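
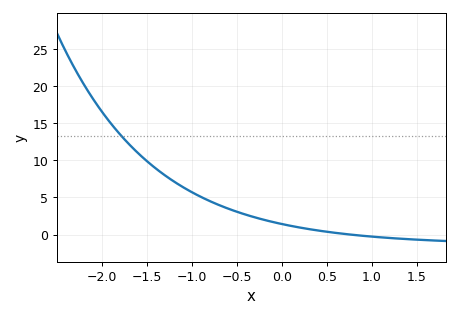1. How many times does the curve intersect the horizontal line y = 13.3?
1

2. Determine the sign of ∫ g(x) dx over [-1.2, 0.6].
positive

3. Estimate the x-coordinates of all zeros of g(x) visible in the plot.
0.761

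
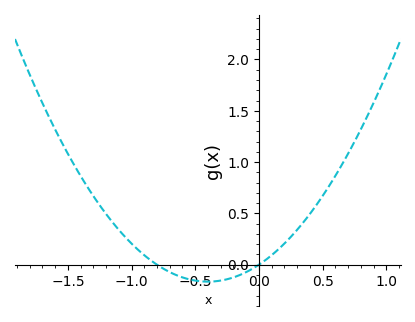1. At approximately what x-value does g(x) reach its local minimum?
-0.4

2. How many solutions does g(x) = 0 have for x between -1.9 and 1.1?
2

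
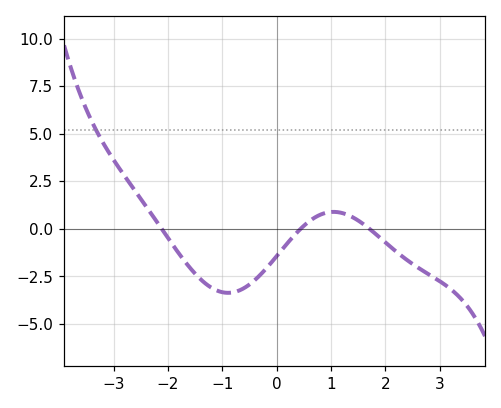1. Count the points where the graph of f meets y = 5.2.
1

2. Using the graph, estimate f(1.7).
0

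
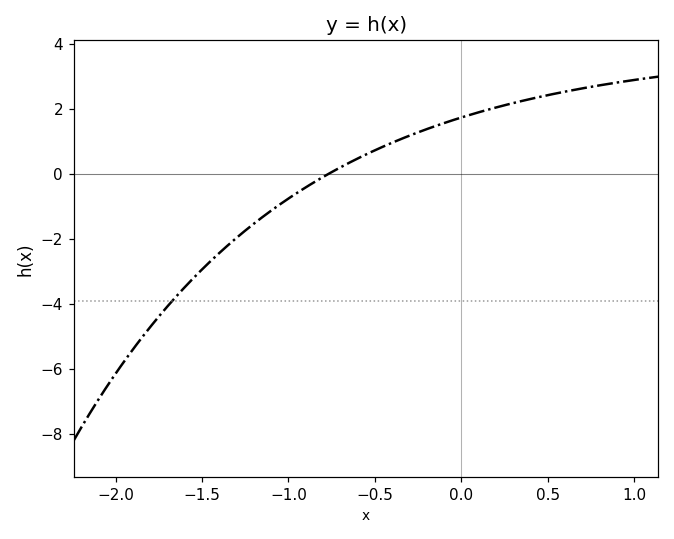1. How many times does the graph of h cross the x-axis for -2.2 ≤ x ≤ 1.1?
1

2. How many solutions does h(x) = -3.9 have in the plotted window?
1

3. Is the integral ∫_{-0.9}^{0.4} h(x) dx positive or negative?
positive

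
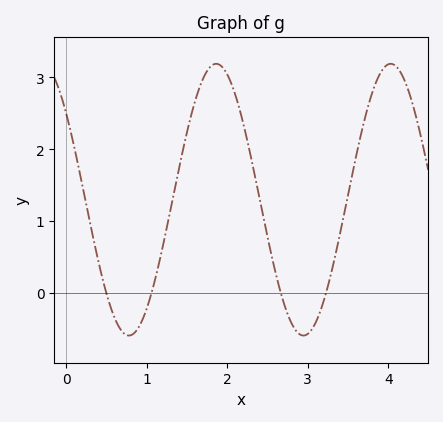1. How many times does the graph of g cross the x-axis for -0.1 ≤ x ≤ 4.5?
4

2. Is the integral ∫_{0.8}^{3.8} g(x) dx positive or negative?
positive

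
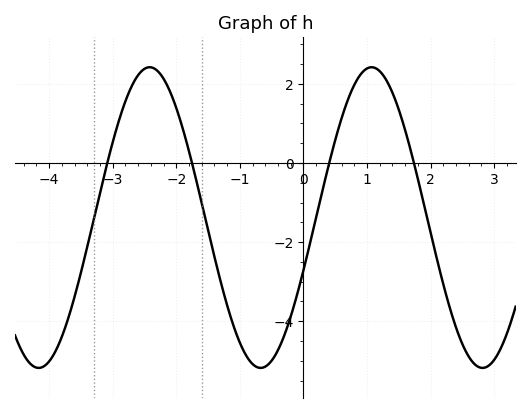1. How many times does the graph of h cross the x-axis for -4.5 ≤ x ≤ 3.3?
4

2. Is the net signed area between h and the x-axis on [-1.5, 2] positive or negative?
negative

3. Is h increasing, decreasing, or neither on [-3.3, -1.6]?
neither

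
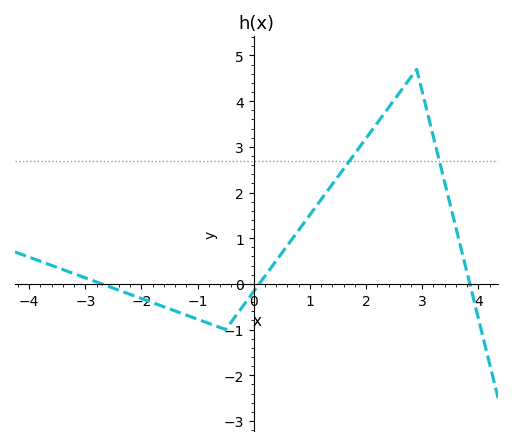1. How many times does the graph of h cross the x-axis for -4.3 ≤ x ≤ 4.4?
3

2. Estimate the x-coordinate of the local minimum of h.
-0.501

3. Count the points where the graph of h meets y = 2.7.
2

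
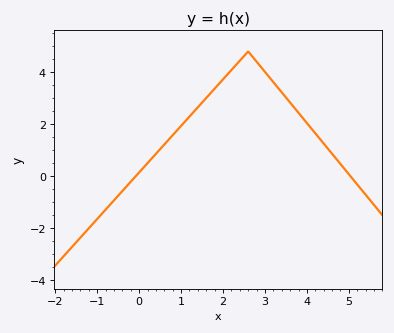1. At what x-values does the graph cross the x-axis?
0, 5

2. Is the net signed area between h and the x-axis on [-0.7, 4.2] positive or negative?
positive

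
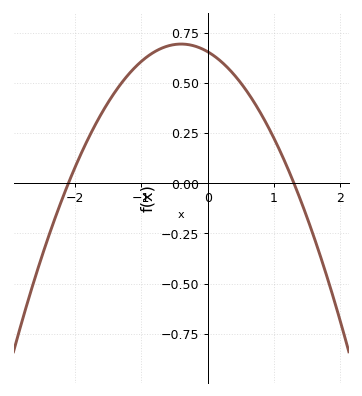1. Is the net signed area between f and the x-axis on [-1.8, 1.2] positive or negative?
positive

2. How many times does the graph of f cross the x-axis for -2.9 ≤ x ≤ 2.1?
2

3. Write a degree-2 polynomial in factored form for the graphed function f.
y = -0.24(x + 2.1)(x - 1.3)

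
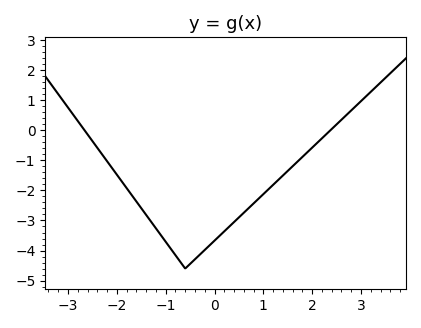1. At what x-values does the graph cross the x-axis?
-2.7, 2.4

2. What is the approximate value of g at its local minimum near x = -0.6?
-4.6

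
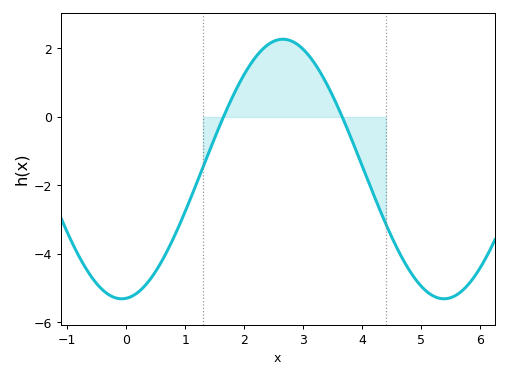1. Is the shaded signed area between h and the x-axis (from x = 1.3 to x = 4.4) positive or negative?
positive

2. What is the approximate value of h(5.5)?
-5.28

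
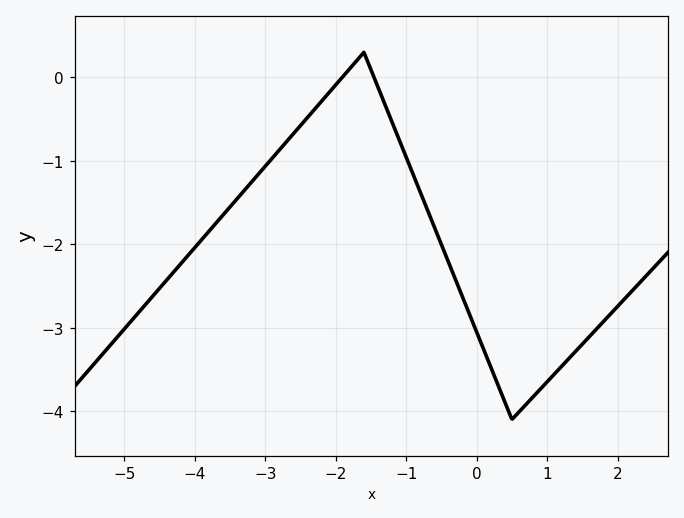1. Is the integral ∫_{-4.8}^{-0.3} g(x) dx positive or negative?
negative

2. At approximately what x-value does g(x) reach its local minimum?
0.499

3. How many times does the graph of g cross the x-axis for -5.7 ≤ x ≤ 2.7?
2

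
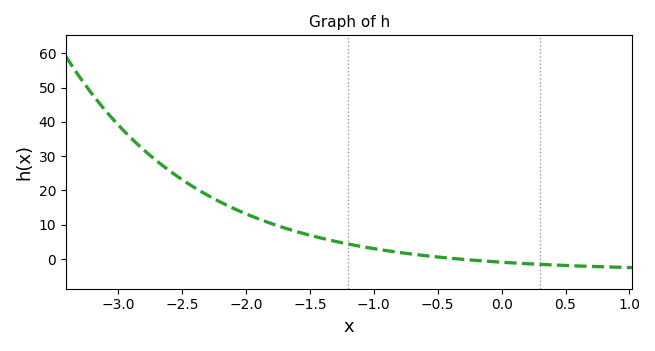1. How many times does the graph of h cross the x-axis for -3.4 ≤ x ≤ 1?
1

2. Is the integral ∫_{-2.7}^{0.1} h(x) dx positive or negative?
positive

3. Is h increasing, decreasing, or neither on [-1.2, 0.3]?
decreasing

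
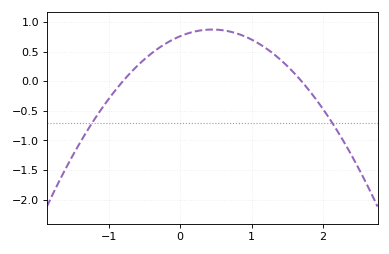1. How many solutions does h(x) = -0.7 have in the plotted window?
2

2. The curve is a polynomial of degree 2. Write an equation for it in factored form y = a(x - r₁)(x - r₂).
y = -0.56(x + 0.8)(x - 1.7)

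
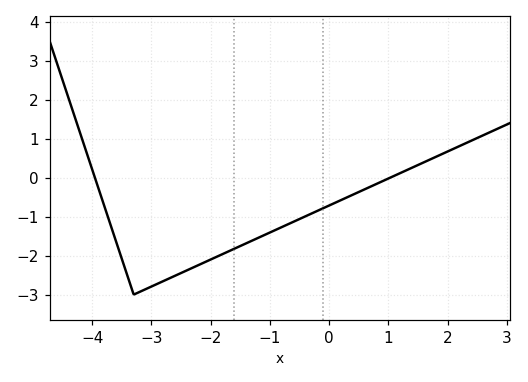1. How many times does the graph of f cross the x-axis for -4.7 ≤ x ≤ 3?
2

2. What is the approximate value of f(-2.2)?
-2.2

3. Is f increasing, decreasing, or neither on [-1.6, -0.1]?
increasing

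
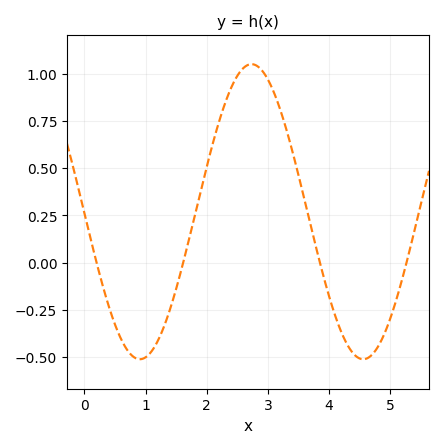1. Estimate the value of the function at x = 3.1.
0.9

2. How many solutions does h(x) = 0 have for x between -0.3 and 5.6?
4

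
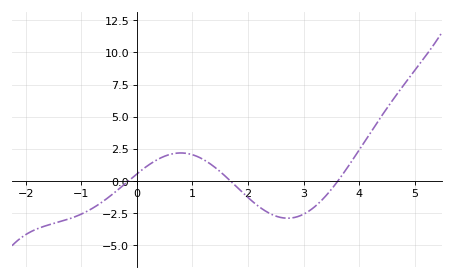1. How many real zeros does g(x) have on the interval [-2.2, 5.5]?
3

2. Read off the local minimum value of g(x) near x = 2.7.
-2.88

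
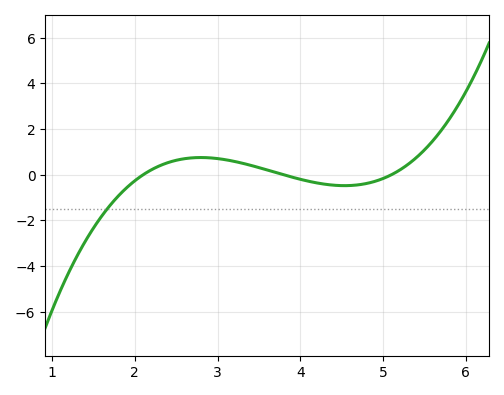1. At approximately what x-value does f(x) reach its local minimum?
4.5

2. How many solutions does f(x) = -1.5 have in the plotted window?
1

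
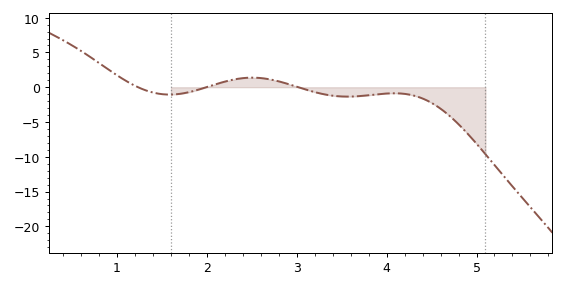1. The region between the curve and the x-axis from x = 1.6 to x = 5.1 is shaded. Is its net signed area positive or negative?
negative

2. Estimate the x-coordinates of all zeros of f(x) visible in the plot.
1.23, 1.99, 3.02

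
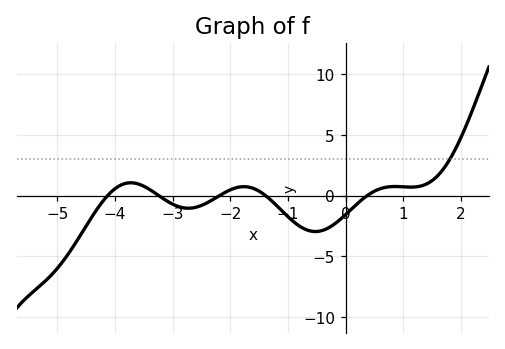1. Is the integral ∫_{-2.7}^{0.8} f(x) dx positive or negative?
negative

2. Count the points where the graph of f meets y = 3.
1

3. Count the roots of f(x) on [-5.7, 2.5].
5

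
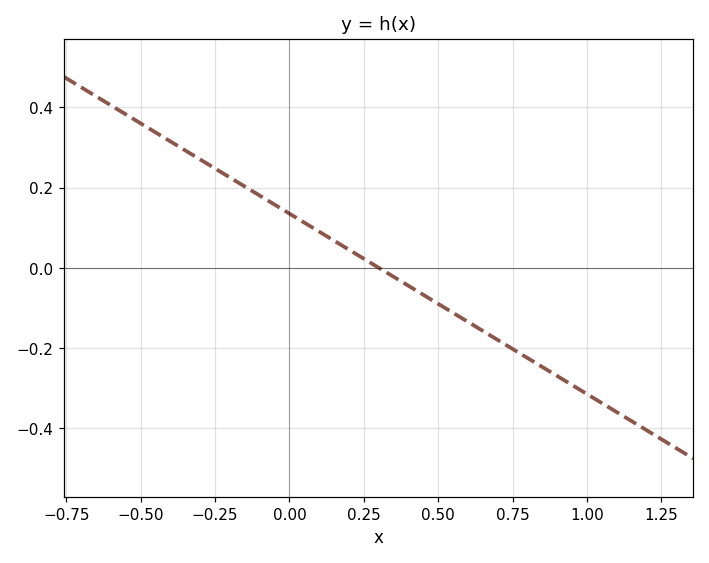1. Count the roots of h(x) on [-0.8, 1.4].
1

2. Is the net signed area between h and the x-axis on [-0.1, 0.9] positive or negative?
negative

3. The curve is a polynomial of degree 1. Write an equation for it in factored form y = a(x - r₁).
y = -0.45(x - 0.3)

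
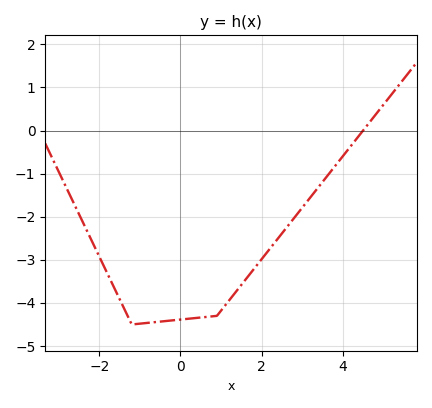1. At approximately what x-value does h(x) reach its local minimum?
-1.2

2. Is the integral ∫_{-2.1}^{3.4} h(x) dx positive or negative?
negative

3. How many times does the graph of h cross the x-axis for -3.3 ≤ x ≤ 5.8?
1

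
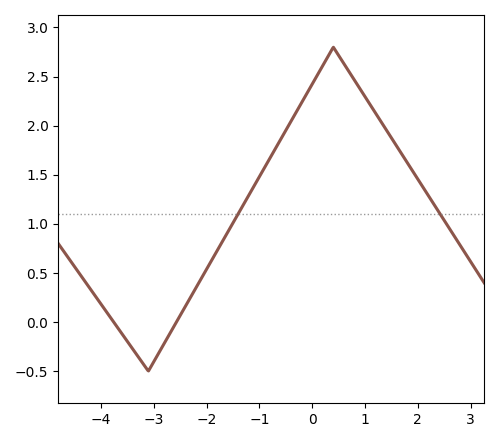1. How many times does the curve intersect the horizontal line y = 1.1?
2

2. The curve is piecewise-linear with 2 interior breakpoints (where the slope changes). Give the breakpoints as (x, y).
(-3.1, -0.5); (0.4, 2.8)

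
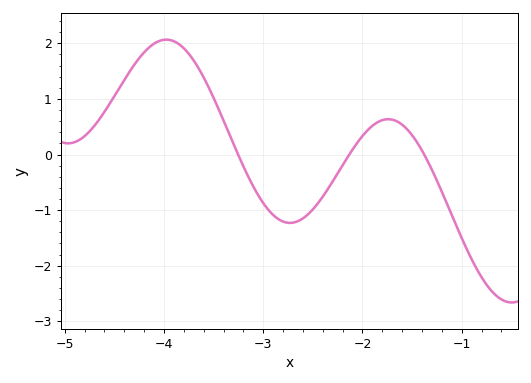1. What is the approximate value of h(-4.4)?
1.34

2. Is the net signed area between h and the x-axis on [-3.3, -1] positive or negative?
negative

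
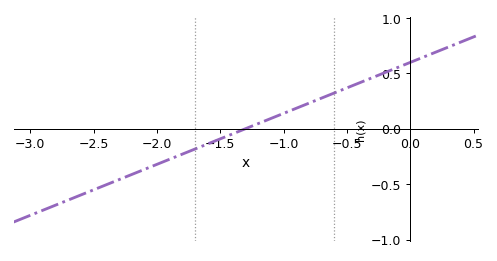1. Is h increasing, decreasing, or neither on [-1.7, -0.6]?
increasing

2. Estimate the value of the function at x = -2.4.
-0.5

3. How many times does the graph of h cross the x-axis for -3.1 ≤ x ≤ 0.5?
1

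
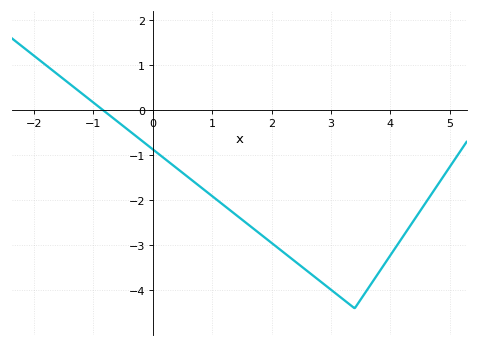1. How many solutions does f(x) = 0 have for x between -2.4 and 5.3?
1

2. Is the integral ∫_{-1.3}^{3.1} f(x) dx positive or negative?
negative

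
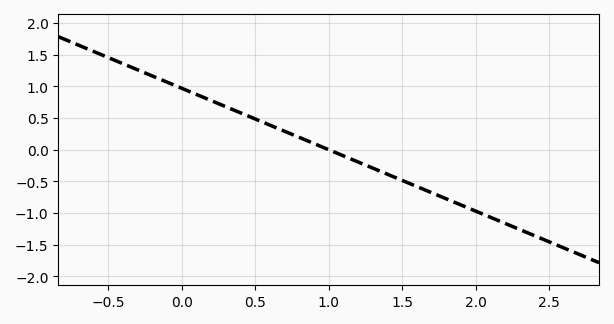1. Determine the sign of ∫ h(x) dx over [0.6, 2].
negative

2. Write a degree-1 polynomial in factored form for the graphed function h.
y = -0.97(x - 1)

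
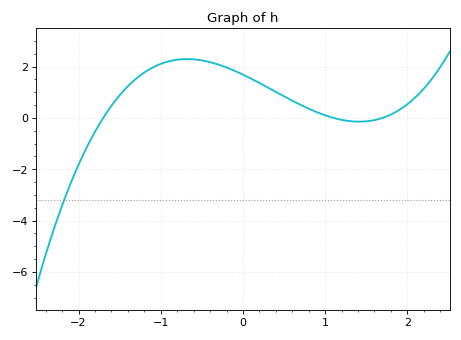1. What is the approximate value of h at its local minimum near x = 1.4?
-0.2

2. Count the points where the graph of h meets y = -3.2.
1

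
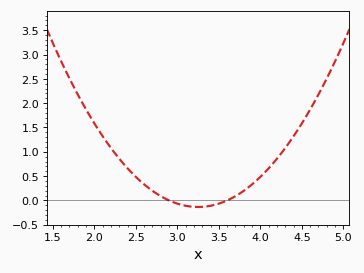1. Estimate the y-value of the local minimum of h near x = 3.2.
-0.15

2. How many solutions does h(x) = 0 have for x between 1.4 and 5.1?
2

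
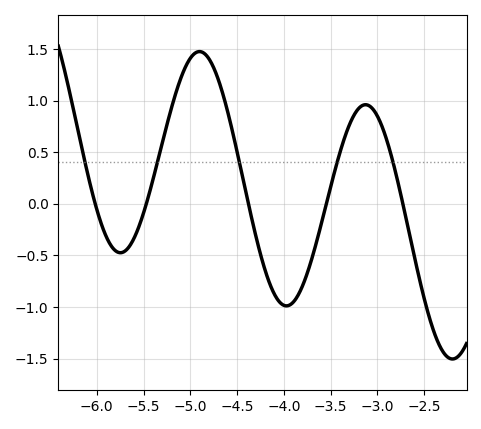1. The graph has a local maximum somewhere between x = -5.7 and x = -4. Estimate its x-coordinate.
-4.9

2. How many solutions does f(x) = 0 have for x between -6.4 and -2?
5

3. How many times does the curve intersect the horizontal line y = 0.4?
5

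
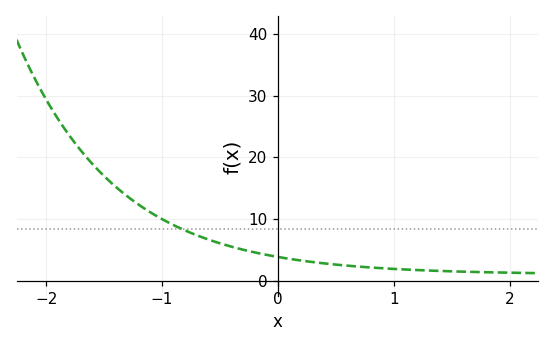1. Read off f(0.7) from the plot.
2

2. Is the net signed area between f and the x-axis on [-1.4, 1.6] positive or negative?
positive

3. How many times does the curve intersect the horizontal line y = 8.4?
1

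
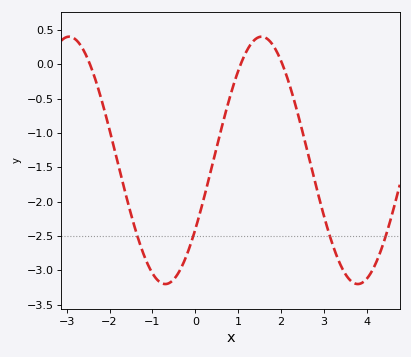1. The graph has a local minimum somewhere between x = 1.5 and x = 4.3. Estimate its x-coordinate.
3.79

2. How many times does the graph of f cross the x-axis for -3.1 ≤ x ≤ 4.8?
3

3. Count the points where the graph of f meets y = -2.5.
4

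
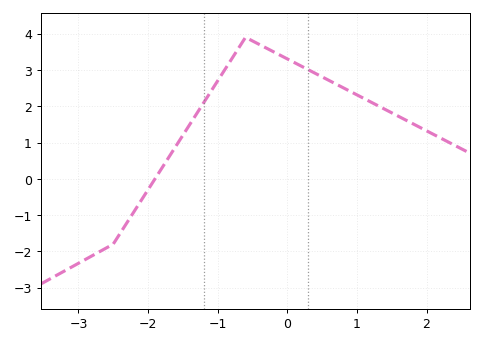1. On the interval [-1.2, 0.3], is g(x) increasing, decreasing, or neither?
neither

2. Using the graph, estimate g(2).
1.3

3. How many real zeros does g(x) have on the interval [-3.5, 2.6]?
1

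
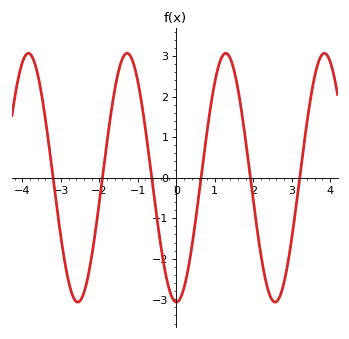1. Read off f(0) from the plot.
-3.1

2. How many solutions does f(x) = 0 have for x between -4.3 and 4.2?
6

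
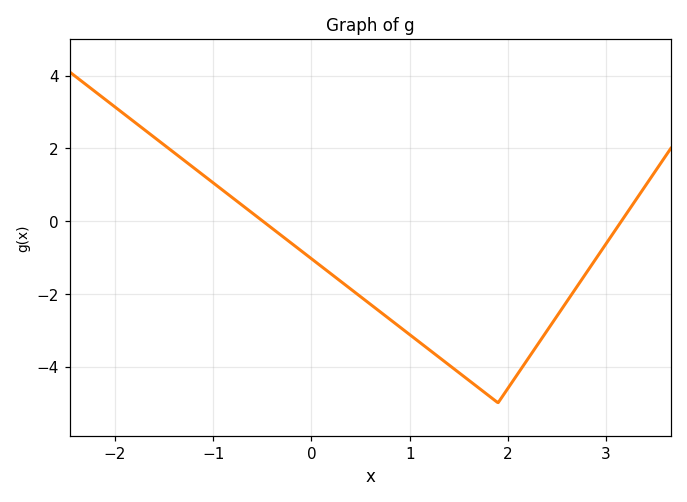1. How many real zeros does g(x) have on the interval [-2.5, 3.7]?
2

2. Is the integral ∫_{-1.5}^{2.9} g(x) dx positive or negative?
negative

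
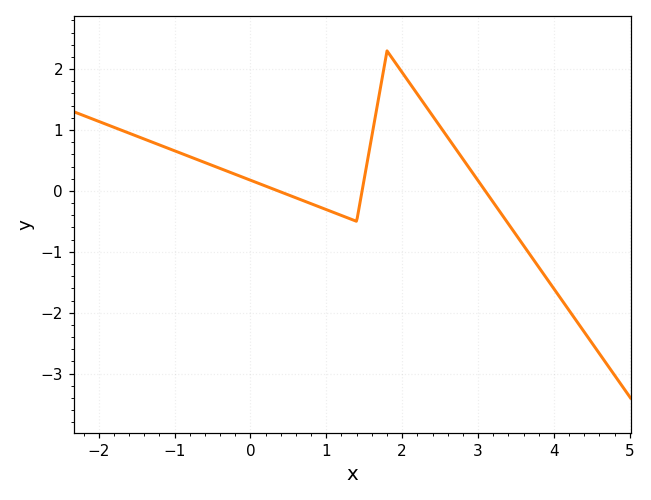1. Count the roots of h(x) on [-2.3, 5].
3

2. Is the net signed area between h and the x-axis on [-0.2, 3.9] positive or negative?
positive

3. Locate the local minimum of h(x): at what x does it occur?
1.4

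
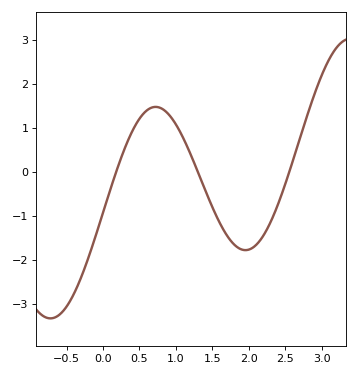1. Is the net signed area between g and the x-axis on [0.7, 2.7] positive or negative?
negative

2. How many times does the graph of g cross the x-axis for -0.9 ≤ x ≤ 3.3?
3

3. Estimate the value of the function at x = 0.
-0.9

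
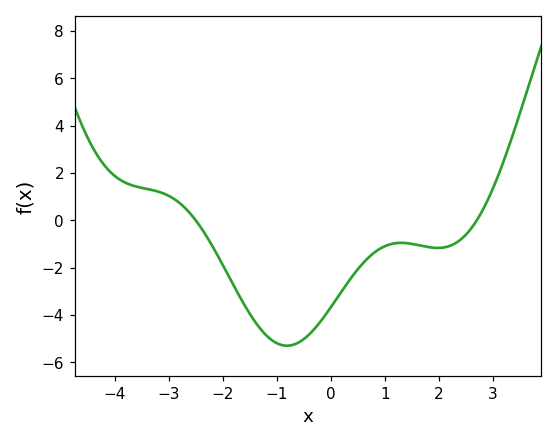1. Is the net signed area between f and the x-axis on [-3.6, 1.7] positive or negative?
negative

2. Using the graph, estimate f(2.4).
-0.8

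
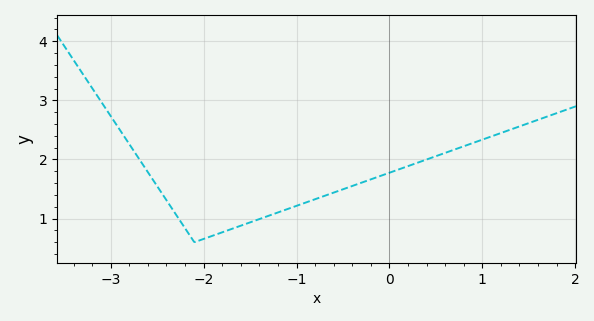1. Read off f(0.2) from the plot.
1.9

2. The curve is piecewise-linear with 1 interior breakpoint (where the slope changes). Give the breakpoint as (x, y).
(-2.1, 0.6)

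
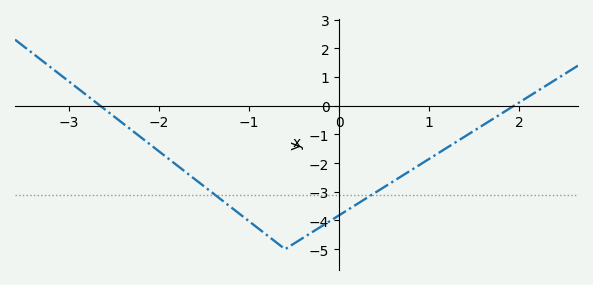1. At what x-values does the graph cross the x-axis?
-2.7, 1.9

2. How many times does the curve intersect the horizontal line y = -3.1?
2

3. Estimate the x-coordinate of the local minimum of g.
-0.6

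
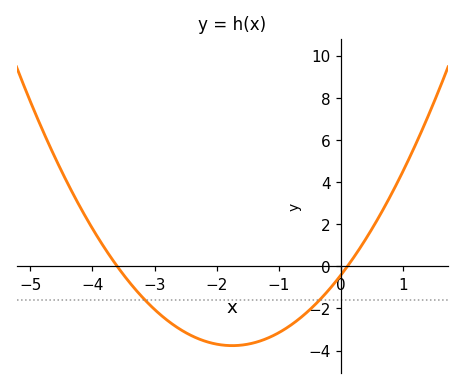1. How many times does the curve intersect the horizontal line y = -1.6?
2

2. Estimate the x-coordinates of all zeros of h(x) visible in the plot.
-3.6, 0.1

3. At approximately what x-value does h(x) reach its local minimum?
-1.8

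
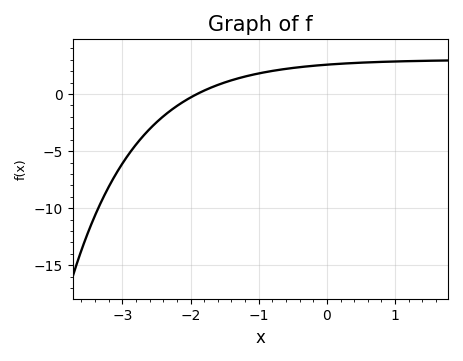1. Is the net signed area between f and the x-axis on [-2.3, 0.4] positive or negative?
positive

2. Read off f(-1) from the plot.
2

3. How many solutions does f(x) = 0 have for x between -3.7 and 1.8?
1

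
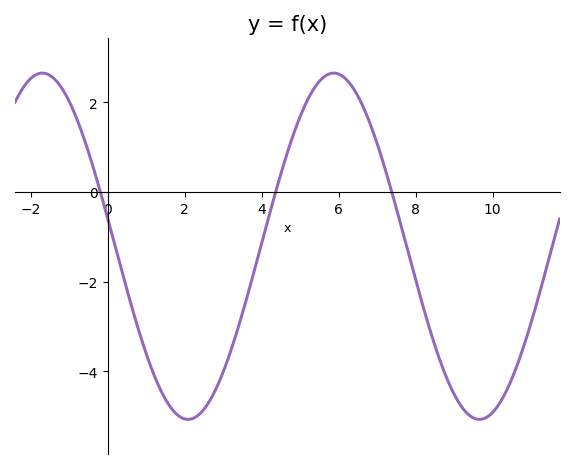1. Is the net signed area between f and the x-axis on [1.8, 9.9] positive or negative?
negative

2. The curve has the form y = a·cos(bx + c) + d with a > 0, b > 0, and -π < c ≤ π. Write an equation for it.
y = 3.86cos(0.83x + 1.41) - 1.21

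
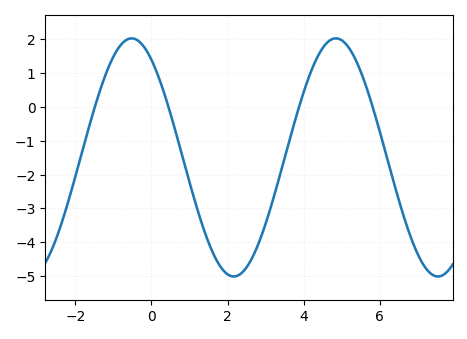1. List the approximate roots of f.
-1.4, 0.4, 3.8, 5.8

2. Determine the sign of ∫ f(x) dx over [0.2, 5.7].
negative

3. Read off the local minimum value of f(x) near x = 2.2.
-5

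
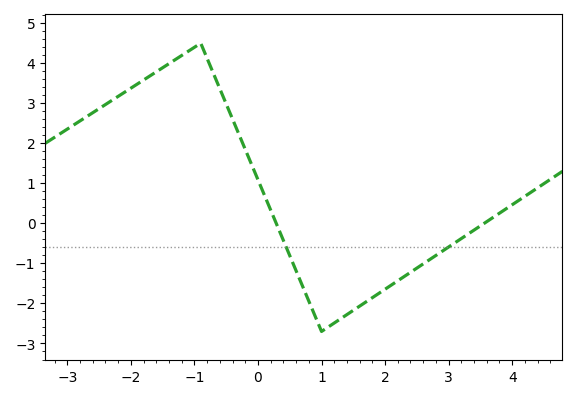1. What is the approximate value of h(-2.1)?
3.3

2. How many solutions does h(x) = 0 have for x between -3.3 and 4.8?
2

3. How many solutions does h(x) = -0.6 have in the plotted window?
2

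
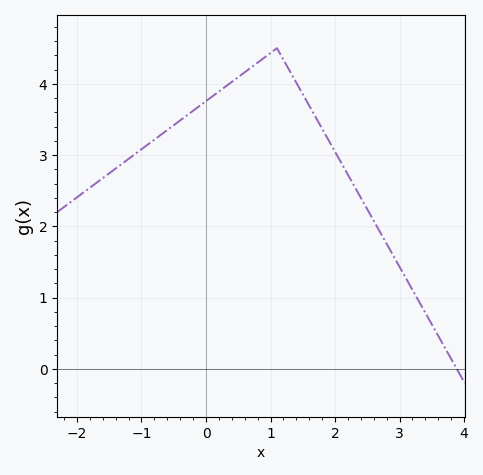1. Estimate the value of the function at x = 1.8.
3.37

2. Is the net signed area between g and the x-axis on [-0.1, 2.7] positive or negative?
positive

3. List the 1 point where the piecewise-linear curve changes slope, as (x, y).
(1.1, 4.5)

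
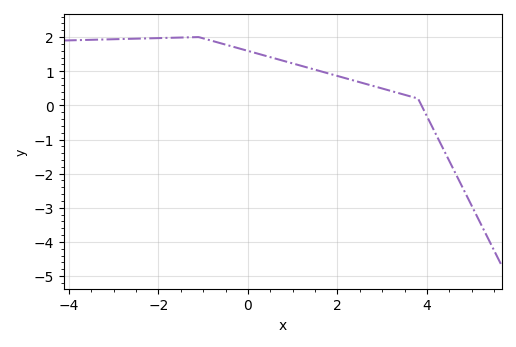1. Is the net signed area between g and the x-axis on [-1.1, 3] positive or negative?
positive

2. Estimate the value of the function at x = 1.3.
1.1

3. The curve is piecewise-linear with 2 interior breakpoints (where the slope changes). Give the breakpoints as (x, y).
(-1.1, 2); (3.8, 0.2)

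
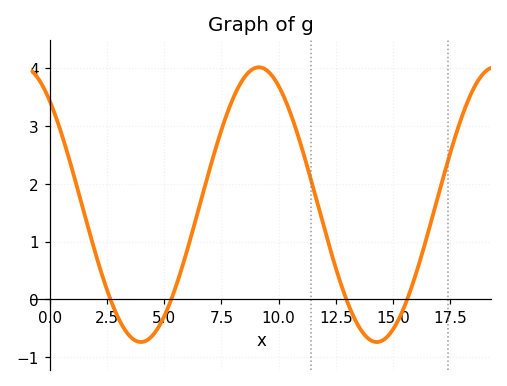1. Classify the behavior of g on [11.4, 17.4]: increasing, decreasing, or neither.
neither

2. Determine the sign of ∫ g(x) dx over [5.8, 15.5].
positive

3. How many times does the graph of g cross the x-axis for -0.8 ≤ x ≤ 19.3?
4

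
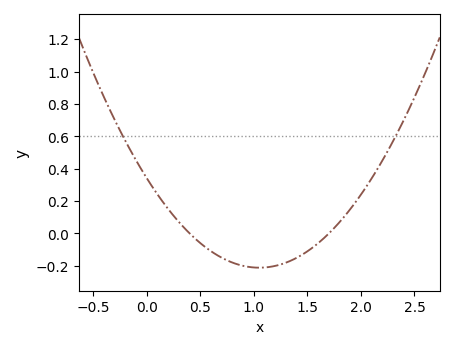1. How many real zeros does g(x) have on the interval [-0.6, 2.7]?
2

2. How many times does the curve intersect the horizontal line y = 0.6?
2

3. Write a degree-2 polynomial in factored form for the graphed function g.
y = 0.5(x - 0.4)(x - 1.7)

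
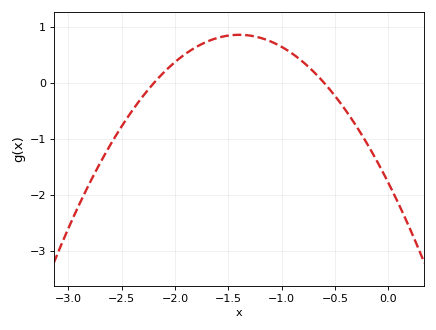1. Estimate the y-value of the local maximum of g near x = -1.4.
0.864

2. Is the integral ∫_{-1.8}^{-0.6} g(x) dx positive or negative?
positive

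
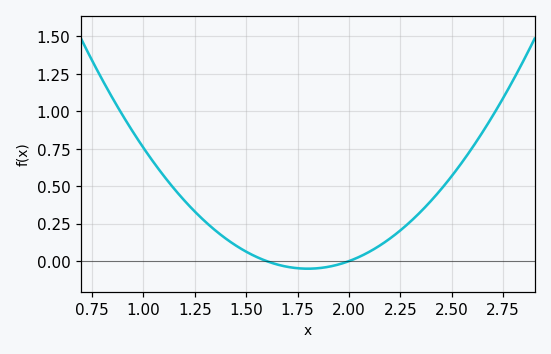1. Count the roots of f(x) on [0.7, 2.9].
2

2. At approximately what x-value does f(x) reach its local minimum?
1.8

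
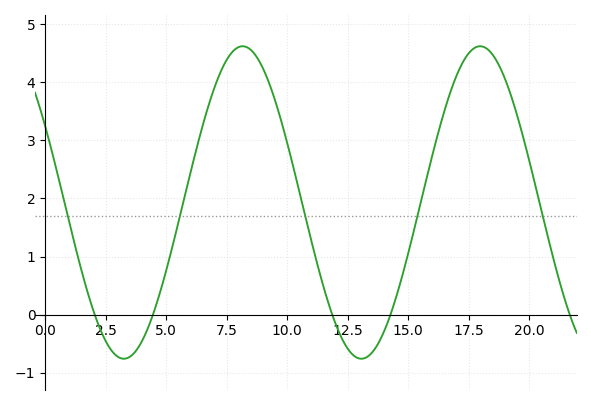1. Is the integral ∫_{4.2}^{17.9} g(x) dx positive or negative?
positive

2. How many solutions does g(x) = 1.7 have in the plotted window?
5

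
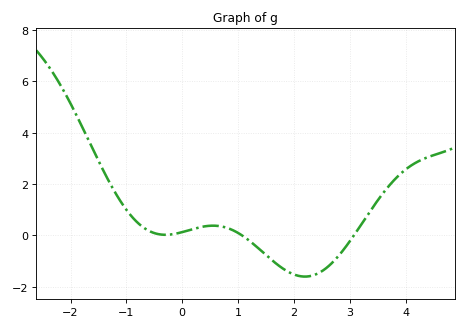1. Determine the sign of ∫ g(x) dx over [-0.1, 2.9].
negative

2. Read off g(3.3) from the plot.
0.725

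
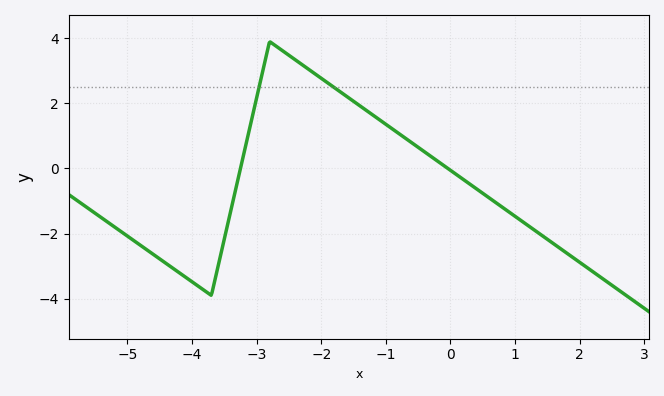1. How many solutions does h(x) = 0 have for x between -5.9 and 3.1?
2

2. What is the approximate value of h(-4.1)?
-3.34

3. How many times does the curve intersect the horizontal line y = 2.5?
2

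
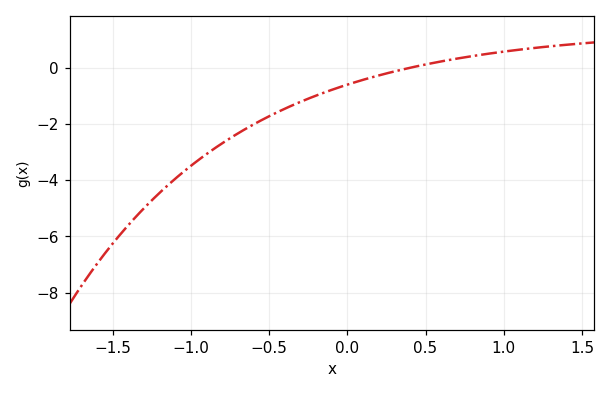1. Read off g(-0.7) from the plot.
-2.34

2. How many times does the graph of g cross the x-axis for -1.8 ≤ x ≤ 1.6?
1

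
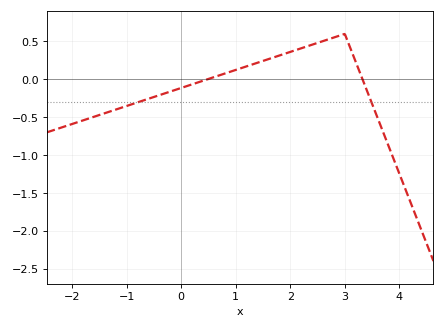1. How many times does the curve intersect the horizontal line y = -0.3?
2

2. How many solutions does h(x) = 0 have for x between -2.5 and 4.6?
2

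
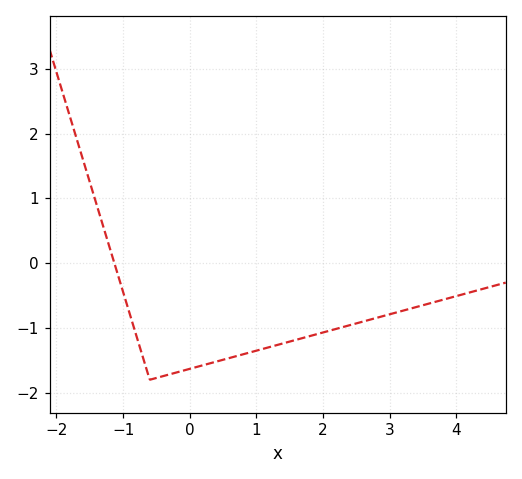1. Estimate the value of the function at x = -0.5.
-1.8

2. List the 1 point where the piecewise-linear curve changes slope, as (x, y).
(-0.6, -1.8)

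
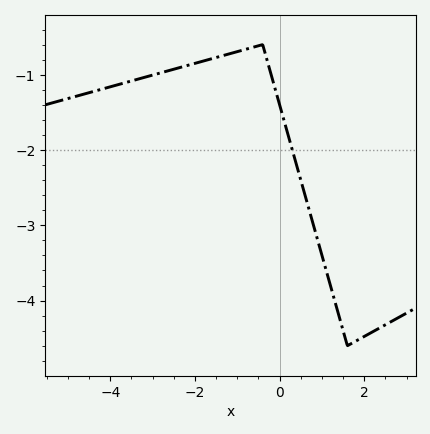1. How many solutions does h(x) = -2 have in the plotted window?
1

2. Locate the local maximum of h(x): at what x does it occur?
-0.401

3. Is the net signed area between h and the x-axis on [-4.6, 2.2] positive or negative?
negative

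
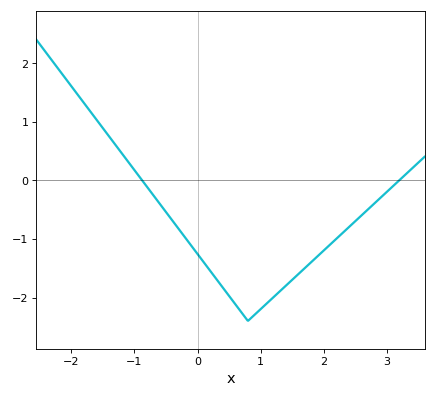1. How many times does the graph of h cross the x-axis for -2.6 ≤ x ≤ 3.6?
2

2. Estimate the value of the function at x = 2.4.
-0.8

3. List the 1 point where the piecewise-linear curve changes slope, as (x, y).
(0.8, -2.4)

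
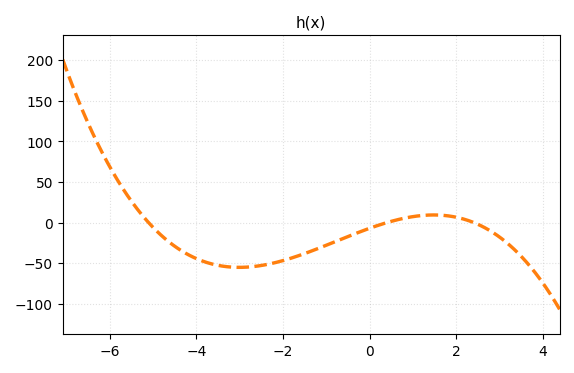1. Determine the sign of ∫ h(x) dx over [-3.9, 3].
negative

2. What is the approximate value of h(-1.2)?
-32.1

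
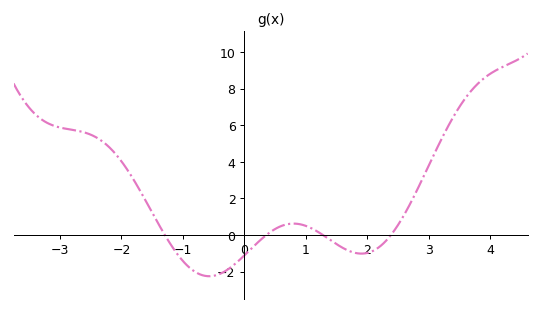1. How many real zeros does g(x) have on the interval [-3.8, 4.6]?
4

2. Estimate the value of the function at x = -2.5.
5.48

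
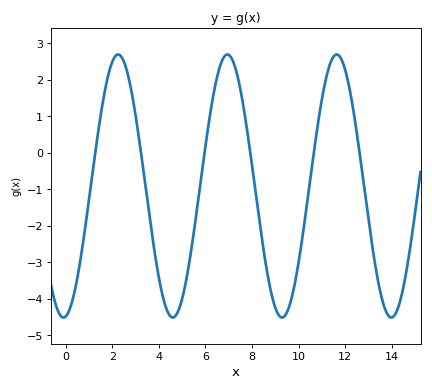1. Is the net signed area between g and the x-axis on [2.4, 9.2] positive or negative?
negative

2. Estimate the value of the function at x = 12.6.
0.064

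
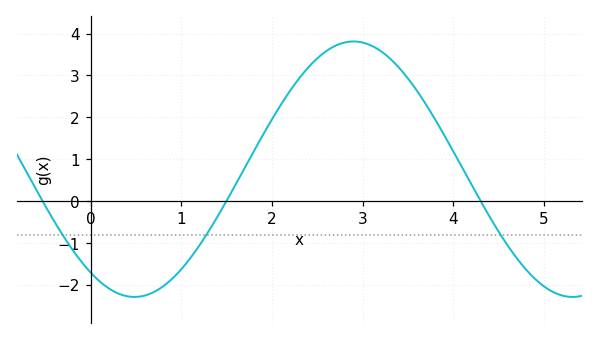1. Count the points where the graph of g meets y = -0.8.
3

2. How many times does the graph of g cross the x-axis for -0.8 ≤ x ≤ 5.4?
3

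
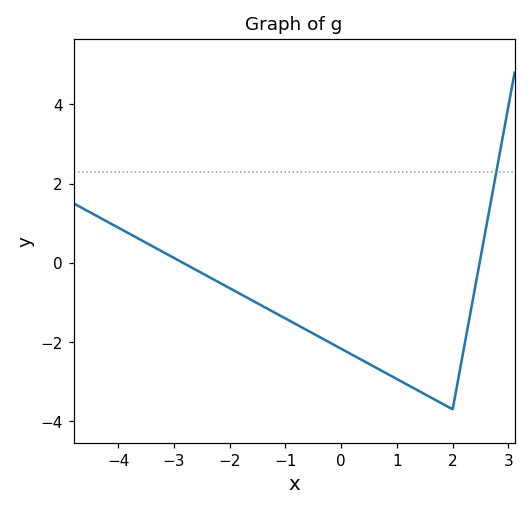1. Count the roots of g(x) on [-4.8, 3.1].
2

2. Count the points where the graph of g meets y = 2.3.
1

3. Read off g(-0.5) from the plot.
-1.8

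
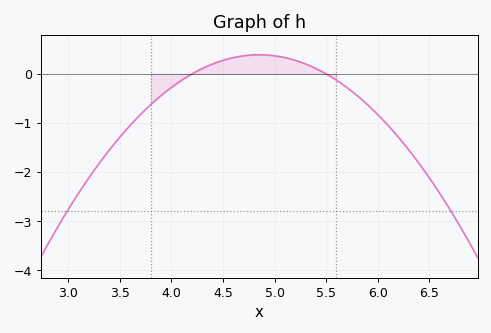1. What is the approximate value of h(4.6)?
0.331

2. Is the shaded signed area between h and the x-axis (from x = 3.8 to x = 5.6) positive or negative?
positive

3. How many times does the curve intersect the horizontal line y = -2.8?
2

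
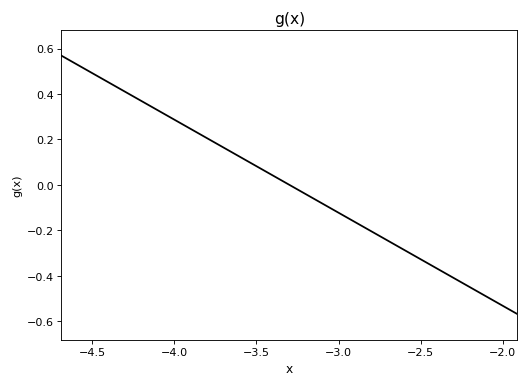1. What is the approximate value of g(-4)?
0.28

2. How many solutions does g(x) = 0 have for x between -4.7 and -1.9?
1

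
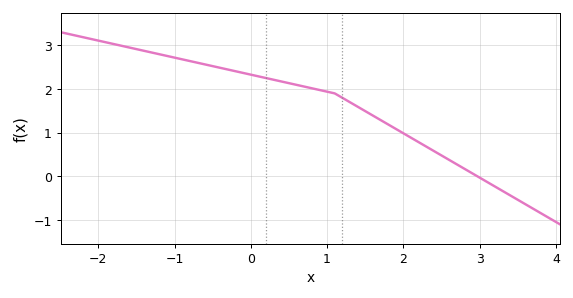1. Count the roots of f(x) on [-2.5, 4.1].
1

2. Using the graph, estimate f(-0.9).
2.68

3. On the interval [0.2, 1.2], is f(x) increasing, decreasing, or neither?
decreasing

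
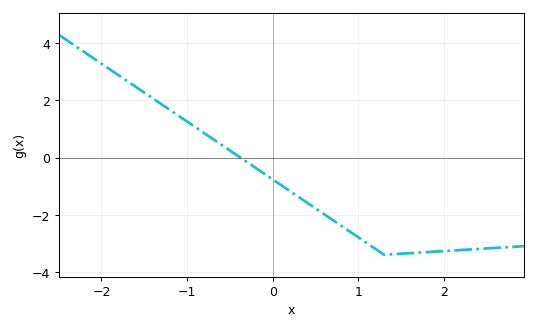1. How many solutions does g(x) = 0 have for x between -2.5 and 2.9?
1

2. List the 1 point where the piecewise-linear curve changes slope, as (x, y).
(1.3, -3.4)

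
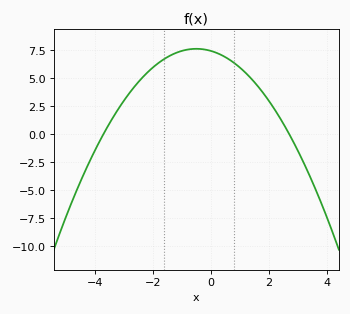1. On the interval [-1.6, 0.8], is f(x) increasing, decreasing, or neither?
neither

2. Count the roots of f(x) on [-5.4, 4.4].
2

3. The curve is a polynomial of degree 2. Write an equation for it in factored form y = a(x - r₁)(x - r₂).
y = -0.74(x + 3.7)(x - 2.7)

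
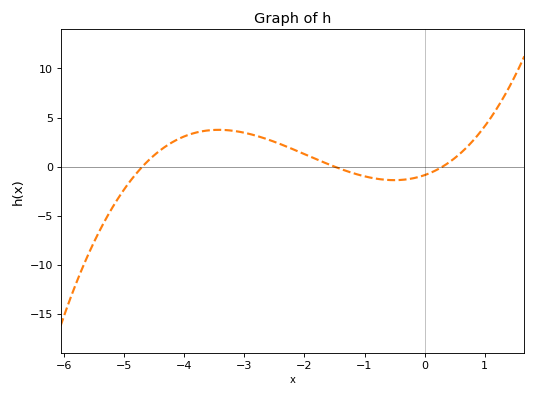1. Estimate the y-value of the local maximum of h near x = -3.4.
3.5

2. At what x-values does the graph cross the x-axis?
-4.6, -1.4, 0.2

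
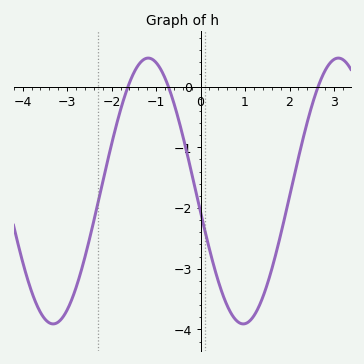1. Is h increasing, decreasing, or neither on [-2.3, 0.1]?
neither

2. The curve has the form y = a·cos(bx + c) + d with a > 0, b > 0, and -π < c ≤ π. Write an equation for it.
y = 2.19cos(1.47x + 1.73) - 1.72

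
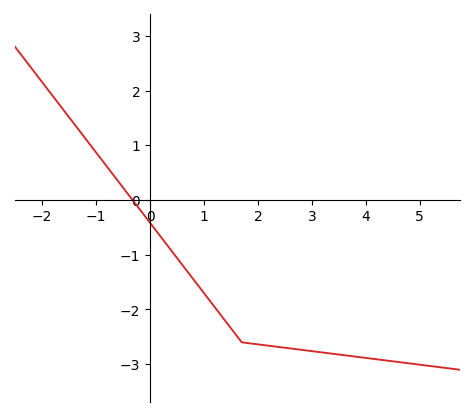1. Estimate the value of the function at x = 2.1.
-2.6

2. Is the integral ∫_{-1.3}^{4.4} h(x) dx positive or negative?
negative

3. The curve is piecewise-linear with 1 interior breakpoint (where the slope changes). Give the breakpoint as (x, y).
(1.7, -2.6)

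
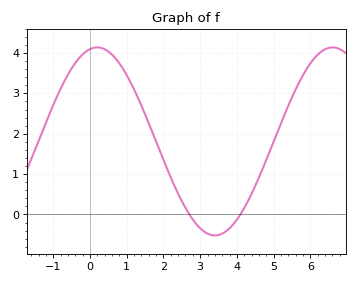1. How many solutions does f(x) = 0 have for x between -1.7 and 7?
2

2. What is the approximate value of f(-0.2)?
4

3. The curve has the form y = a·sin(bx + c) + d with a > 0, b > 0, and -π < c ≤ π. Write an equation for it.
y = 2.33sin(0.98x + 1.4) + 1.81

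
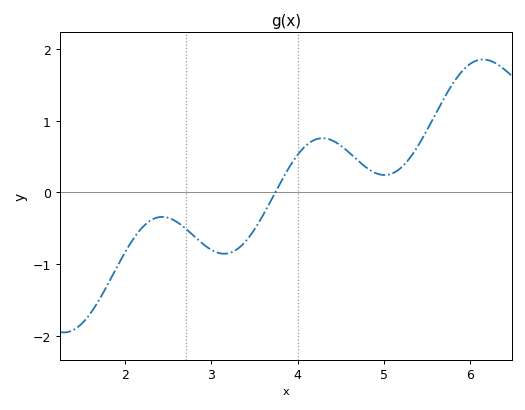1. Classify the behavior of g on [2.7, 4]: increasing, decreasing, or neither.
neither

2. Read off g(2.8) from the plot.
-0.6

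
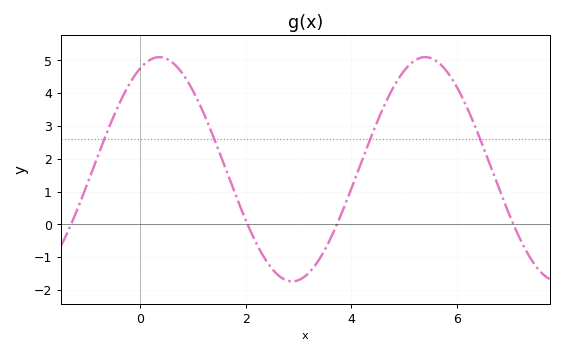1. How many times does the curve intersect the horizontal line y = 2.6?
4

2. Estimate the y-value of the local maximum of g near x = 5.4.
5.1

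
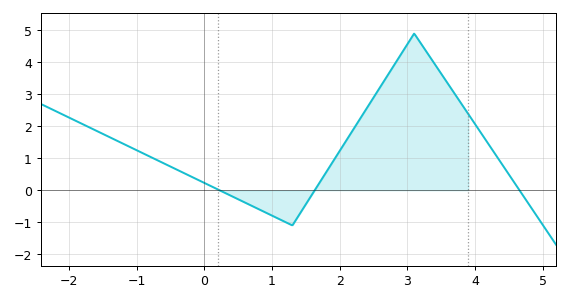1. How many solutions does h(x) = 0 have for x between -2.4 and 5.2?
3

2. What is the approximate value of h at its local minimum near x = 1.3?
-1.1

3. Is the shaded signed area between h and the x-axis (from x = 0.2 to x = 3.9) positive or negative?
positive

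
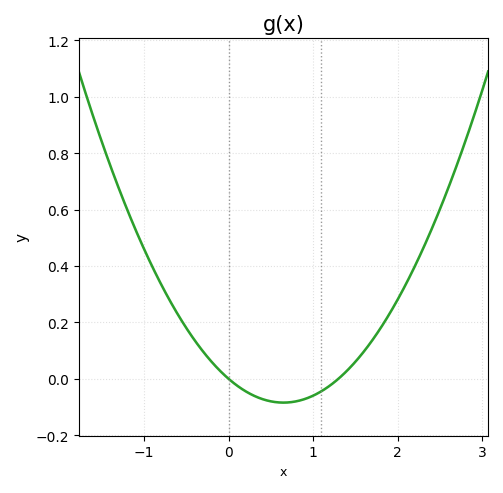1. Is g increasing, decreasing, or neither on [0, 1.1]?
neither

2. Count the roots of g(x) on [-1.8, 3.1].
2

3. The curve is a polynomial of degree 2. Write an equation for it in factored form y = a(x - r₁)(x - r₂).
y = 0.2(x - 0)(x - 1.3)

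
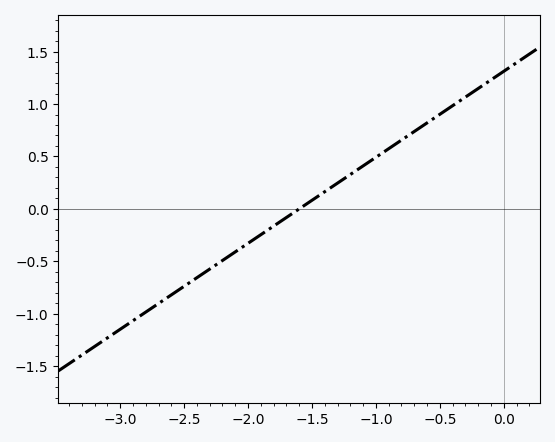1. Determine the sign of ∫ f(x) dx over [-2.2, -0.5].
positive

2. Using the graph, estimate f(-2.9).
-1.05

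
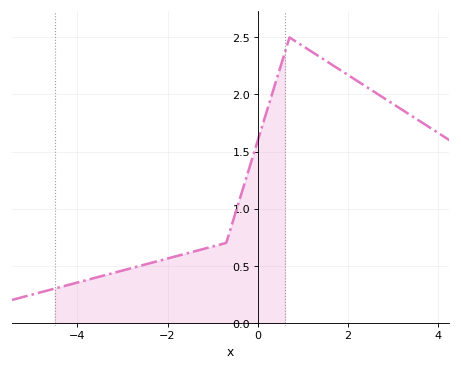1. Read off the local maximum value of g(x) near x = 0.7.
2.5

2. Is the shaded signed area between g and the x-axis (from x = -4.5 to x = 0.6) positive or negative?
positive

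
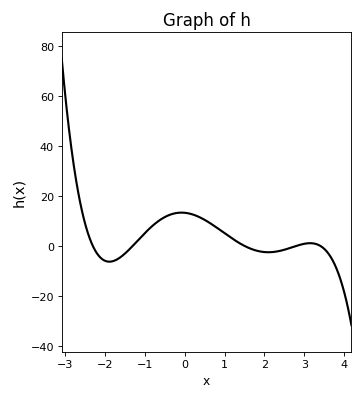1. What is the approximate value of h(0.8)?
7.35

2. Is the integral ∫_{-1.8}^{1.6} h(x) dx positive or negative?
positive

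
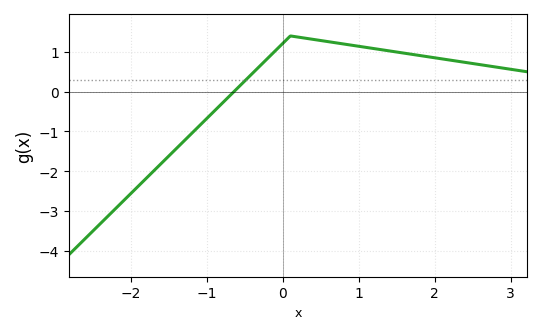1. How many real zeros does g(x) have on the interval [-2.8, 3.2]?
1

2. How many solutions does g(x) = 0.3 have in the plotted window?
1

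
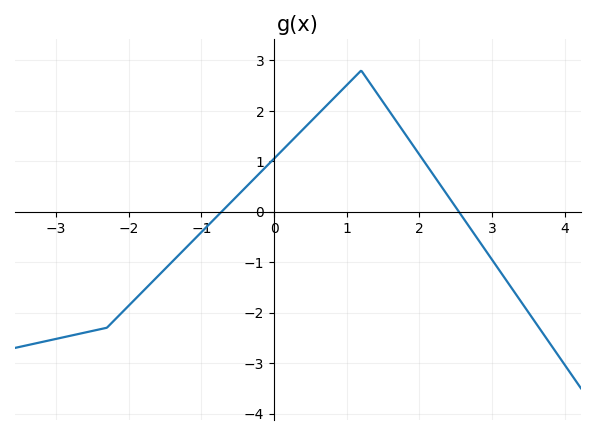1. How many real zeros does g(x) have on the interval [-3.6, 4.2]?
2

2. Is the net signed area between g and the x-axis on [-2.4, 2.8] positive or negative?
positive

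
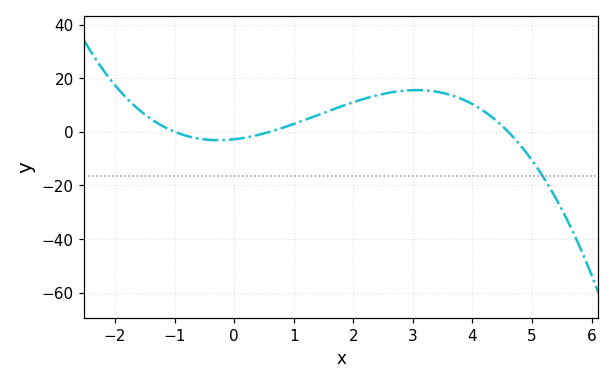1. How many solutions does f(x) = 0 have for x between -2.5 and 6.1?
3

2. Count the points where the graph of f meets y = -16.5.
1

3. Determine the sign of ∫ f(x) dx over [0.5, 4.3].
positive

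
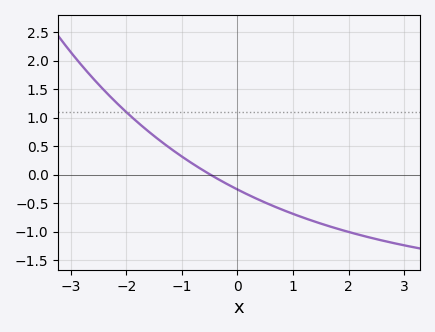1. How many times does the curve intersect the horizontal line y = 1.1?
1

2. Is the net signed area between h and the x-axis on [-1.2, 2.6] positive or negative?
negative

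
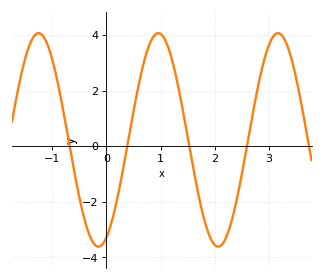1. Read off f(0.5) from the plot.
1.2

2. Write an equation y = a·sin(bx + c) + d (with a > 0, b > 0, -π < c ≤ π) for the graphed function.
y = 3.84sin(2.8x - 1.2) + 0.23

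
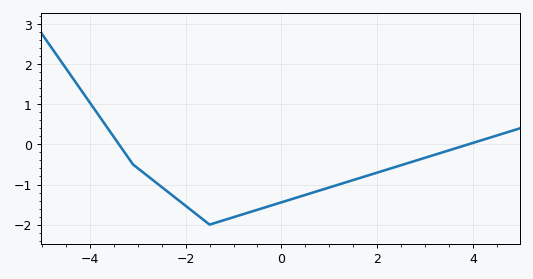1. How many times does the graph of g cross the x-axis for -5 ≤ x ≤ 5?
2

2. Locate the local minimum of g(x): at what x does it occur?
-1.6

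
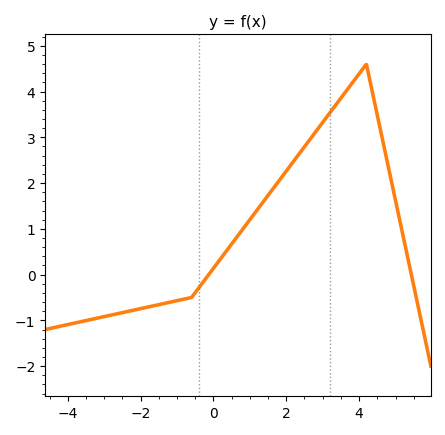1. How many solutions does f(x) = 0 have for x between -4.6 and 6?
2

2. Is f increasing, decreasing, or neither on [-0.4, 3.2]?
increasing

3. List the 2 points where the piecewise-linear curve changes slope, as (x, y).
(-0.6, -0.5); (4.2, 4.6)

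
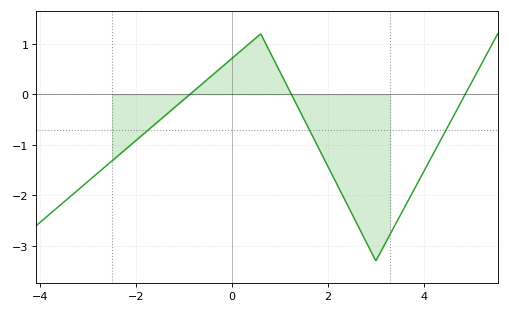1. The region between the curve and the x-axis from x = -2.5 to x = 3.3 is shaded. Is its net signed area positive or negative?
negative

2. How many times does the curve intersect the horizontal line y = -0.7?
3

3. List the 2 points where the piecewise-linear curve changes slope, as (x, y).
(0.6, 1.2); (3, -3.3)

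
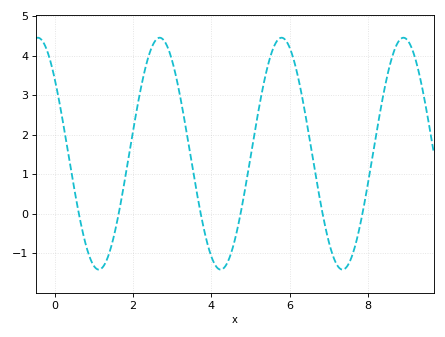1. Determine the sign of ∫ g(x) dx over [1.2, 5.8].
positive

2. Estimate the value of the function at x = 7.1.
-1.1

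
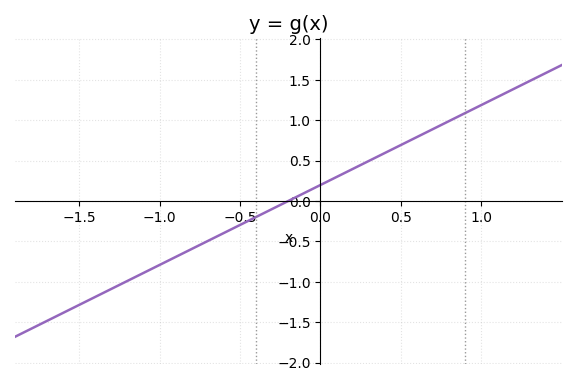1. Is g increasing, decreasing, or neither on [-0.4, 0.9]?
increasing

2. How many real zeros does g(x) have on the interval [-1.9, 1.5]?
1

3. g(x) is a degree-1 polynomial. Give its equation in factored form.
y = 0.99(x + 0.2)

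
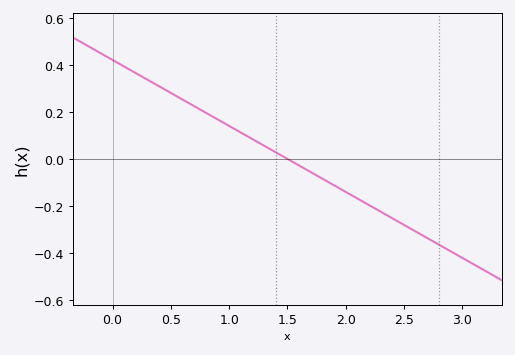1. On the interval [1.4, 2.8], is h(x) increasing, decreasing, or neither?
decreasing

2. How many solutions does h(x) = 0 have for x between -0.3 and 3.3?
1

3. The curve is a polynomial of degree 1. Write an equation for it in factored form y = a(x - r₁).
y = -0.28(x - 1.5)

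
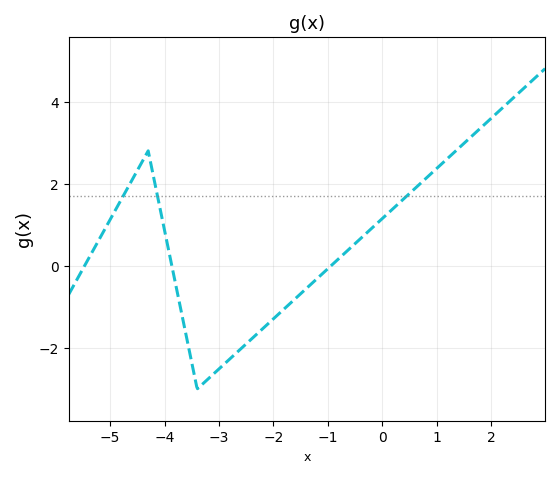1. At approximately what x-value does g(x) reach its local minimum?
-3.4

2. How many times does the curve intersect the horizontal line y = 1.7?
3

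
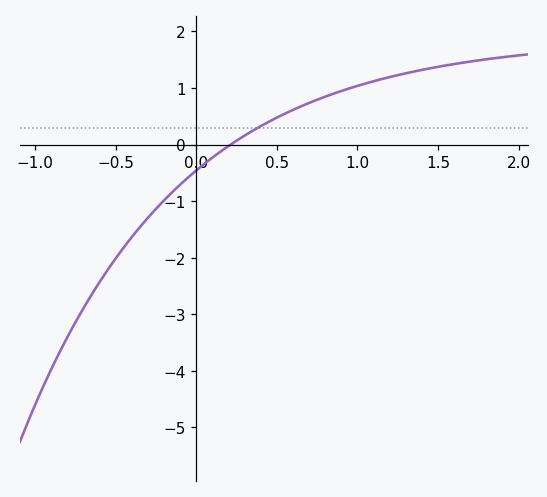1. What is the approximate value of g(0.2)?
0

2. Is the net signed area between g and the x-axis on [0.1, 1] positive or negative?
positive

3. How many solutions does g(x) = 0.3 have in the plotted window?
1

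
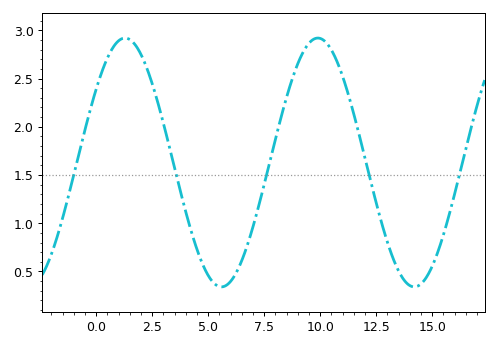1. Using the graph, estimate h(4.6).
0.665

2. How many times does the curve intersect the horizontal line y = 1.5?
5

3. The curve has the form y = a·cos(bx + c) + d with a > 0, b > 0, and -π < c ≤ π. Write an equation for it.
y = 1.29cos(0.73x - 0.942) + 1.63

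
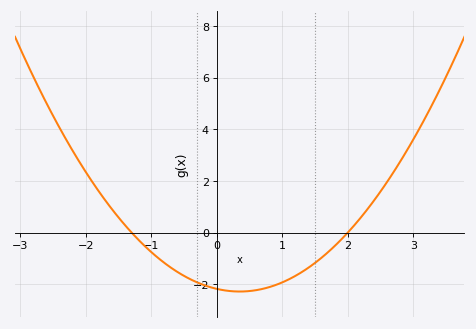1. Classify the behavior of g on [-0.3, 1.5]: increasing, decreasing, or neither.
neither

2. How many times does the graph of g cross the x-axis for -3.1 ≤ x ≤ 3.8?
2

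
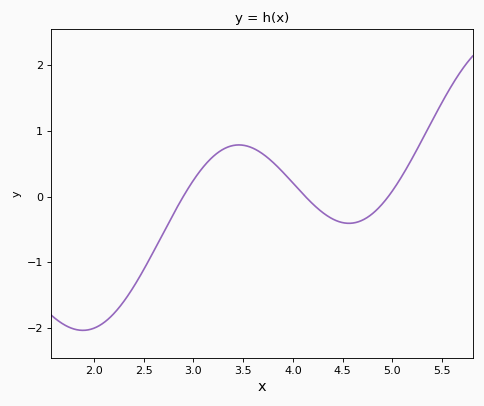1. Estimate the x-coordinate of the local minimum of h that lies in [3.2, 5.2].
4.56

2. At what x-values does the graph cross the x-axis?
2.9, 4.13, 4.96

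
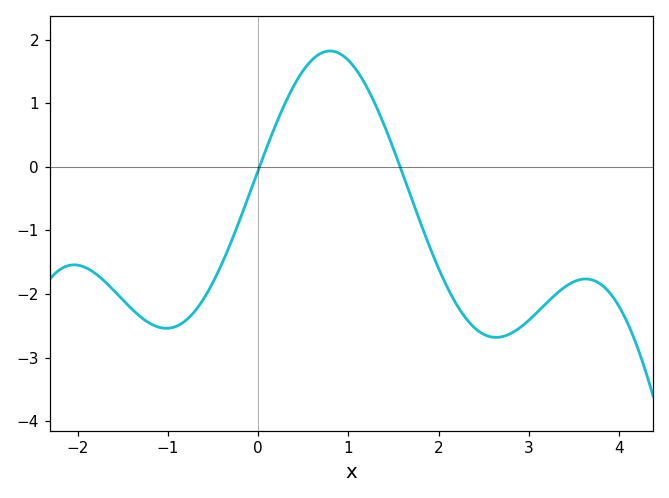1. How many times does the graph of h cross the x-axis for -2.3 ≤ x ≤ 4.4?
2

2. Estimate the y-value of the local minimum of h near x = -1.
-2.5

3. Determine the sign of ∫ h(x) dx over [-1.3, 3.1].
negative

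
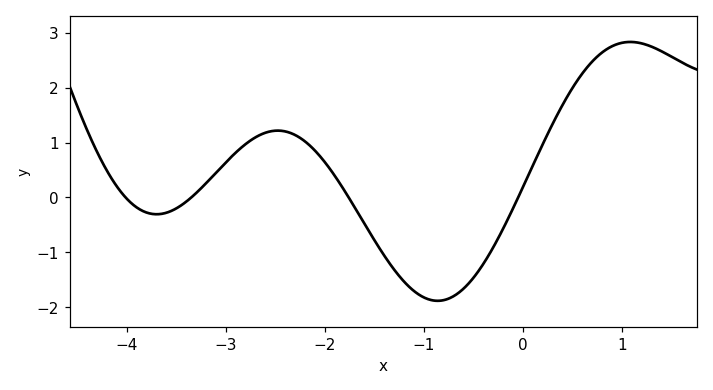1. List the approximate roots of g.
-4, -3.3, -1.8, 0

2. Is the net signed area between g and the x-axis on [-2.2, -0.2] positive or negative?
negative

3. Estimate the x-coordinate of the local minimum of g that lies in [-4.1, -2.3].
-3.7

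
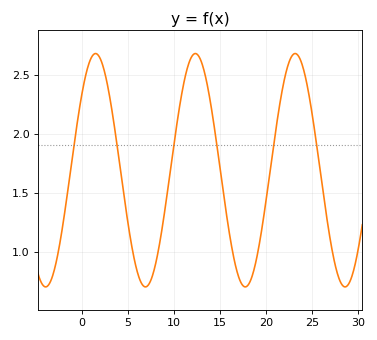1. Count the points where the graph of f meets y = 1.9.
6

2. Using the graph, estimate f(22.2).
2.55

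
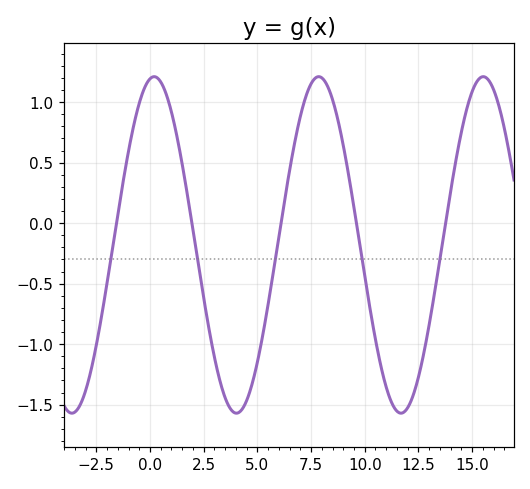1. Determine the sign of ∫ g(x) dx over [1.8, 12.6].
negative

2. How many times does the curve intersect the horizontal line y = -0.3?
5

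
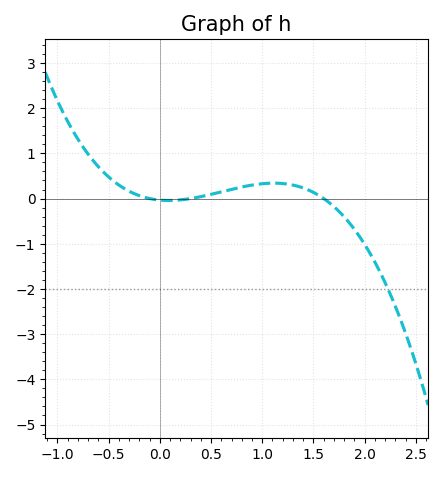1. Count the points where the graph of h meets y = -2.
1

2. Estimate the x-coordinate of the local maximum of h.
1.1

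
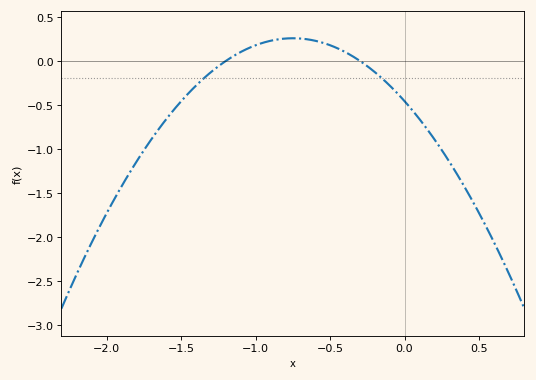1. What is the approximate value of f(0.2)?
-0.9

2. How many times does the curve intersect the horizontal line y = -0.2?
2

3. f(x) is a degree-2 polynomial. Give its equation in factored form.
y = -1.27(x + 1.2)(x + 0.3)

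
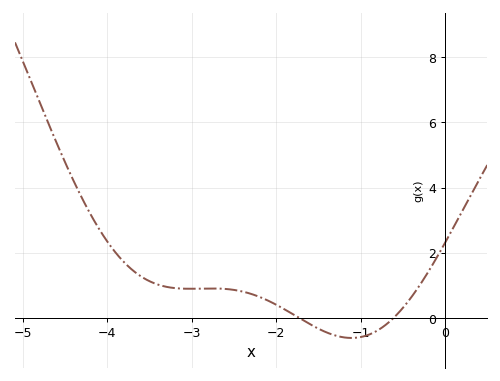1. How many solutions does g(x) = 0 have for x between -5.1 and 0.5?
2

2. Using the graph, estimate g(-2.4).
0.809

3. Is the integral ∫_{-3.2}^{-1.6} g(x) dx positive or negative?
positive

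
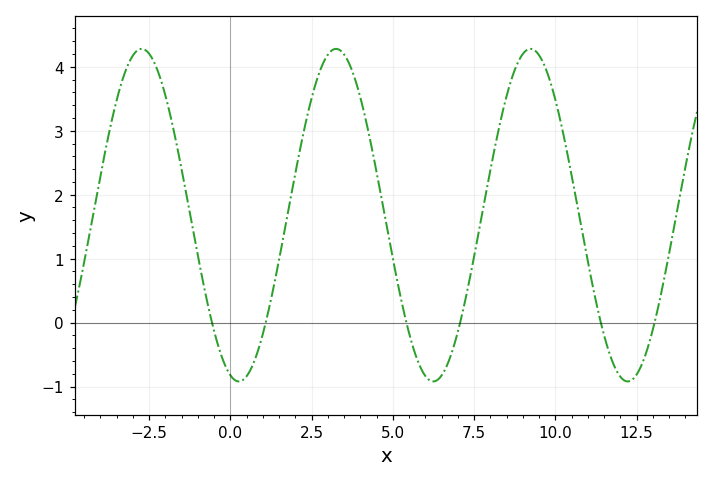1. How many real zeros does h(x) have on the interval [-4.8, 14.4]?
6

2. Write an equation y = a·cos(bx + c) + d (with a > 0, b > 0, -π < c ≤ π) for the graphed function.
y = 2.6cos(1.1x + 2.9) + 1.68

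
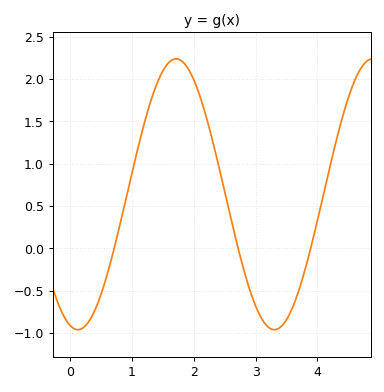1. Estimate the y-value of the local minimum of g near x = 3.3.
-0.95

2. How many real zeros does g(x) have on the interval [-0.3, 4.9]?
3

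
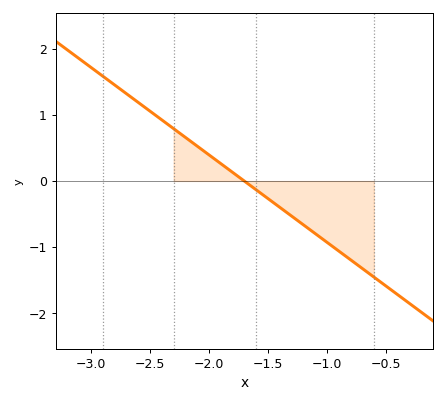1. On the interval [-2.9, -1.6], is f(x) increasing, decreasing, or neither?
decreasing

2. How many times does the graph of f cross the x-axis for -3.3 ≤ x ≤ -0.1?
1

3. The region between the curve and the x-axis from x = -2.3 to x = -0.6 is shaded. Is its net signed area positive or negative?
negative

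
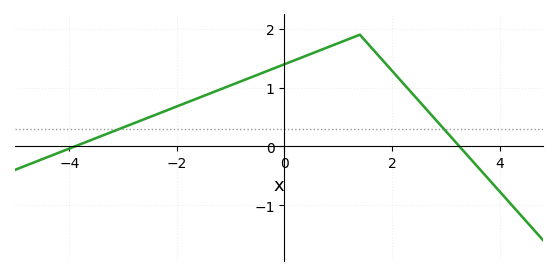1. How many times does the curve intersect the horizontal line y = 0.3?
2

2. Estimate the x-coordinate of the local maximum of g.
1.4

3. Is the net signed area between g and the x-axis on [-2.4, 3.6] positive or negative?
positive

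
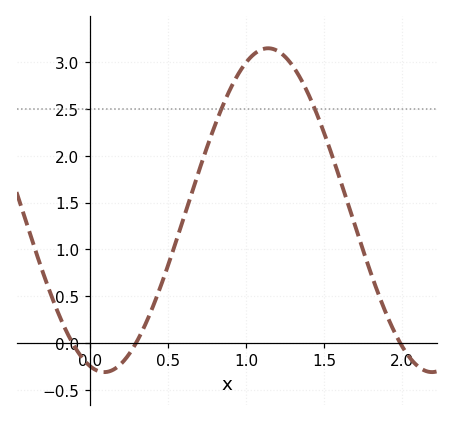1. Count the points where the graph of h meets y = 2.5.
2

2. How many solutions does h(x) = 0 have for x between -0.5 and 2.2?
3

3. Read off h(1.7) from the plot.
1.25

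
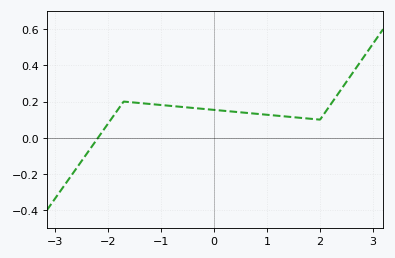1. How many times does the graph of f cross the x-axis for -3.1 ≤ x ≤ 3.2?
1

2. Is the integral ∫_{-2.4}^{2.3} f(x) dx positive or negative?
positive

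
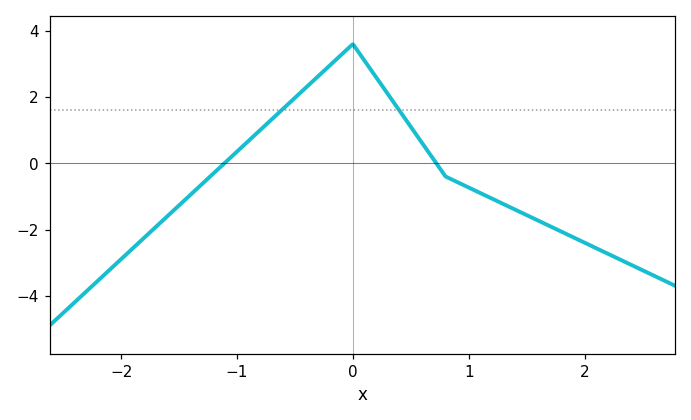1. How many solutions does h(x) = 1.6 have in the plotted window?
2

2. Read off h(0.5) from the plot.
1.2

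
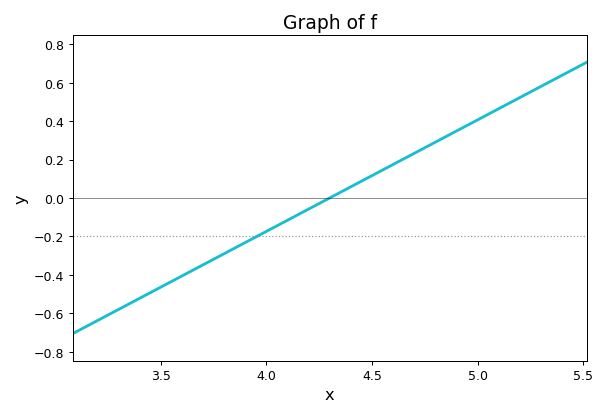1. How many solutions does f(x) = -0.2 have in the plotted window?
1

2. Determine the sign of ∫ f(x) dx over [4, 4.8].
positive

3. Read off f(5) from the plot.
0.406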